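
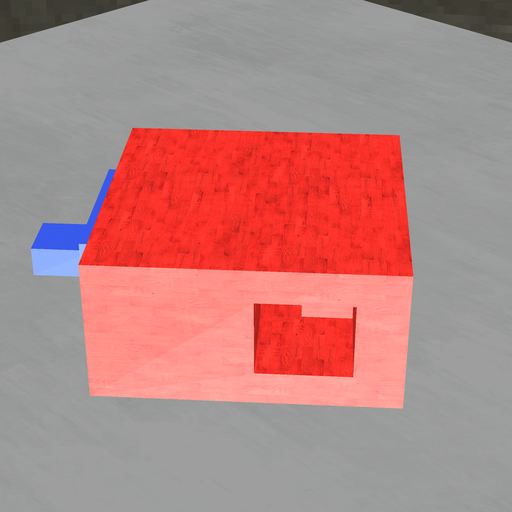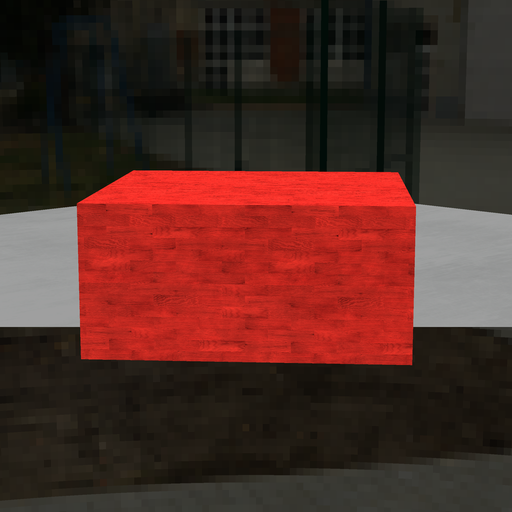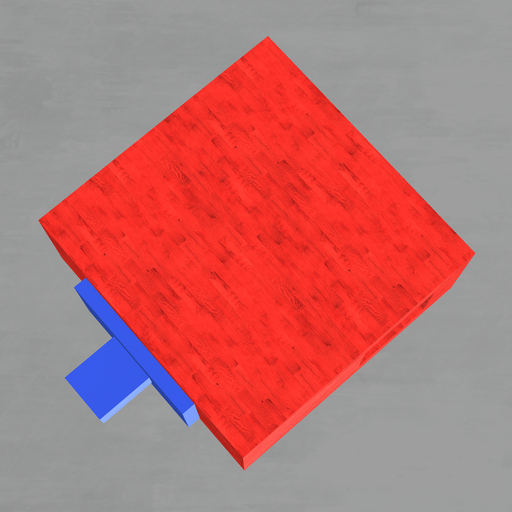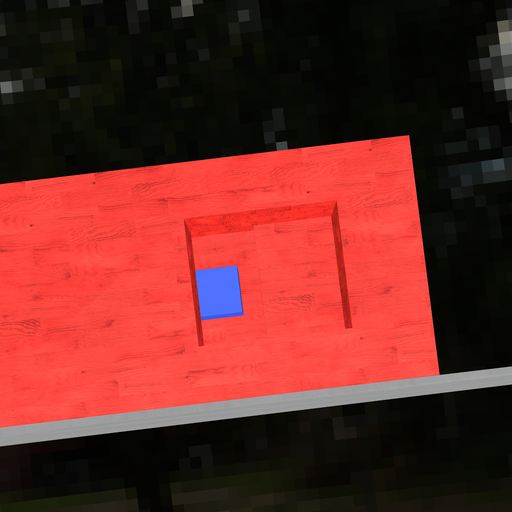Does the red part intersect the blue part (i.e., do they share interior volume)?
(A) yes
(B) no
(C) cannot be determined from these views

(B) no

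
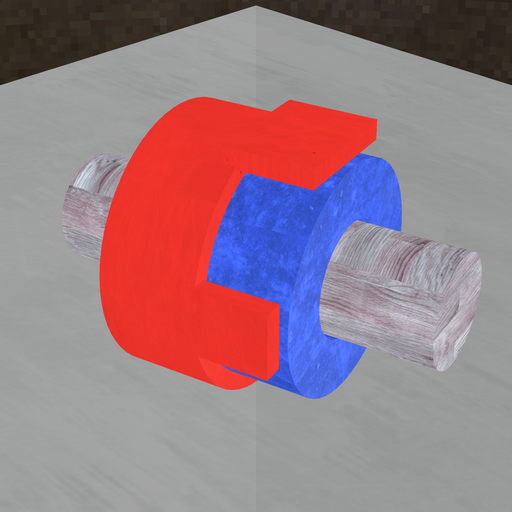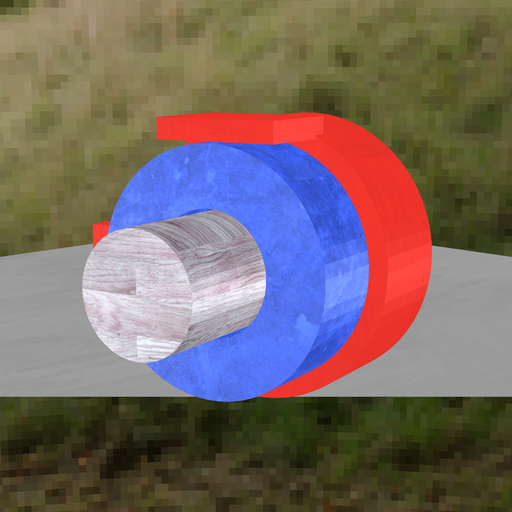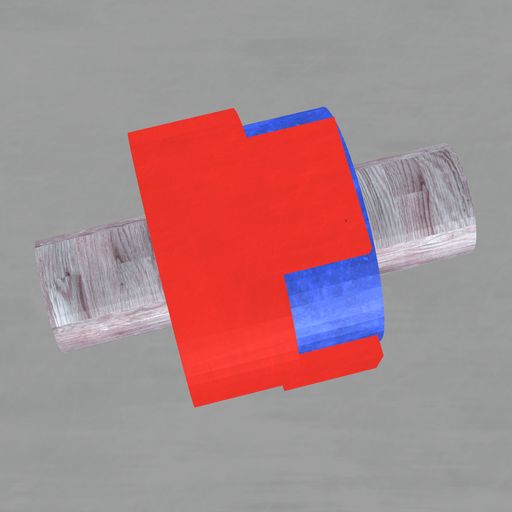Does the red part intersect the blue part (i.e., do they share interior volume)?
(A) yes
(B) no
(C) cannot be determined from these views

(A) yes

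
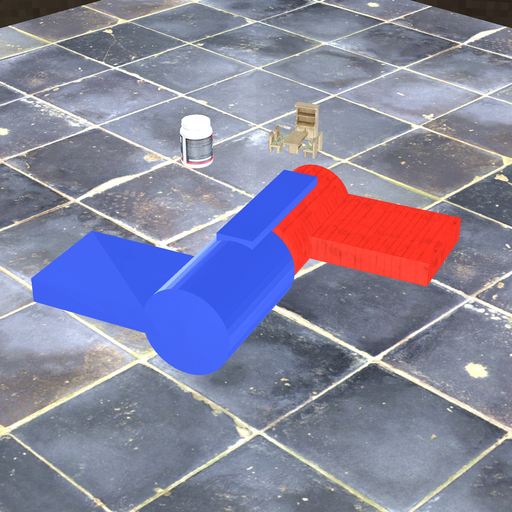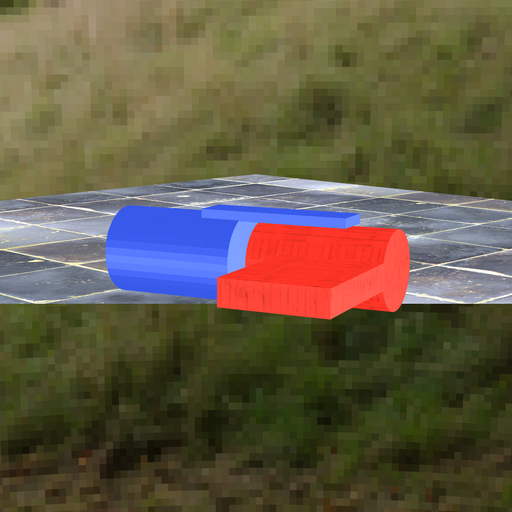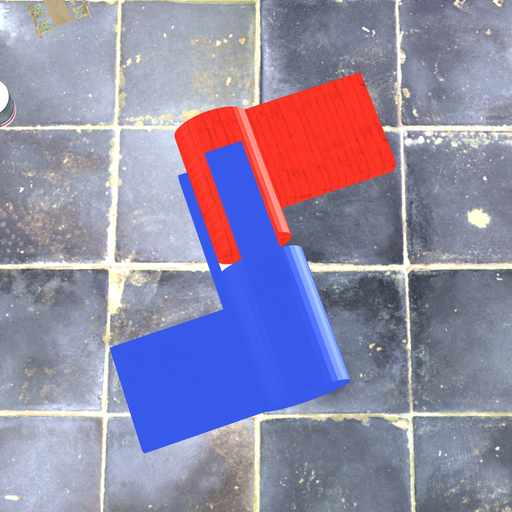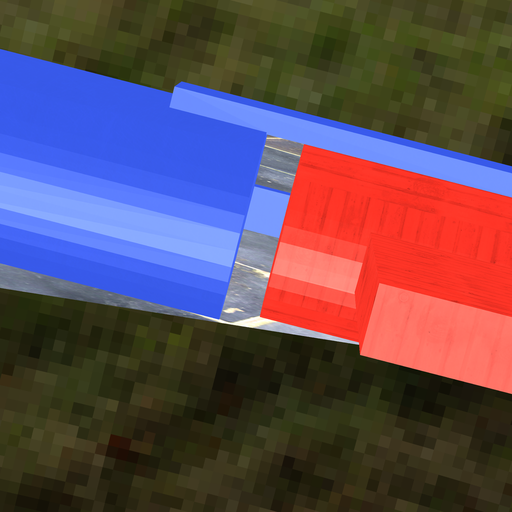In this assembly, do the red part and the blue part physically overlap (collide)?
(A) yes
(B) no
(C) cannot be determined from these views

(B) no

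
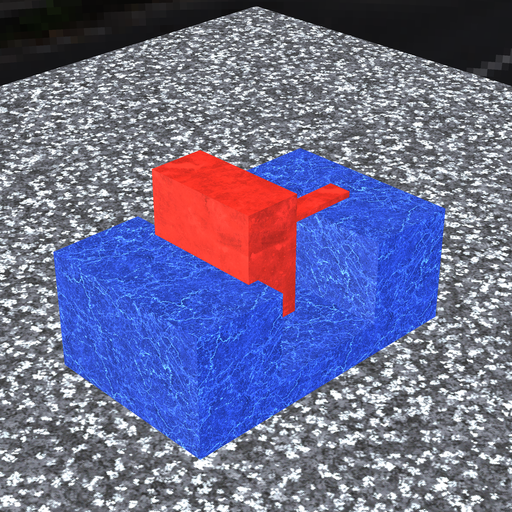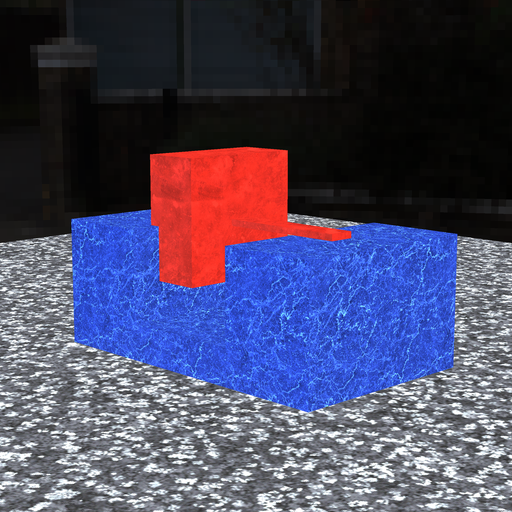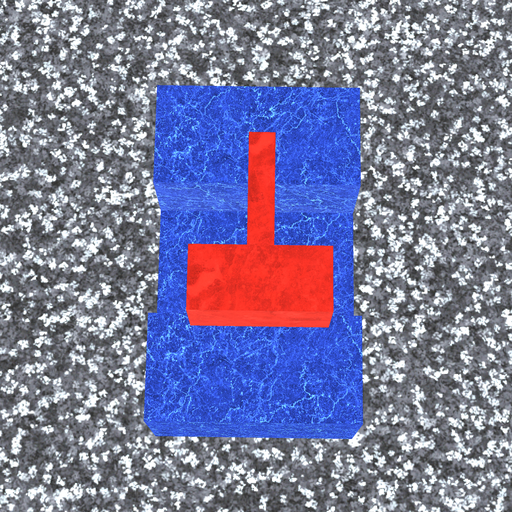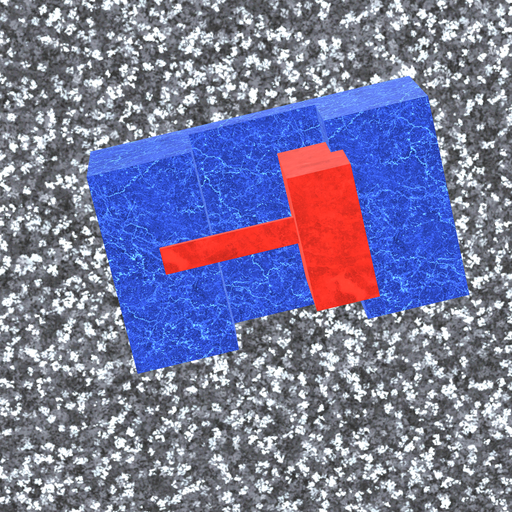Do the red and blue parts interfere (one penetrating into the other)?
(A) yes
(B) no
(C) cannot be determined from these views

(A) yes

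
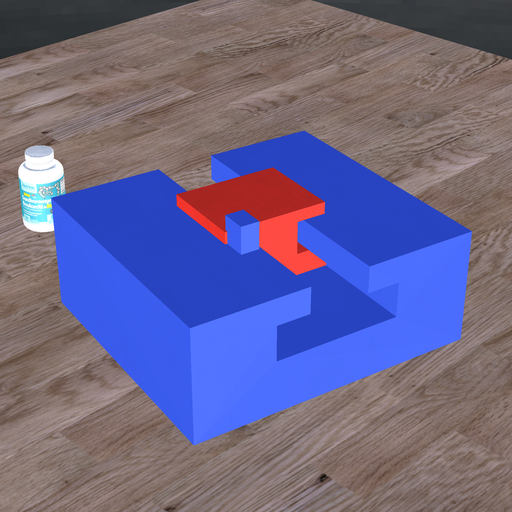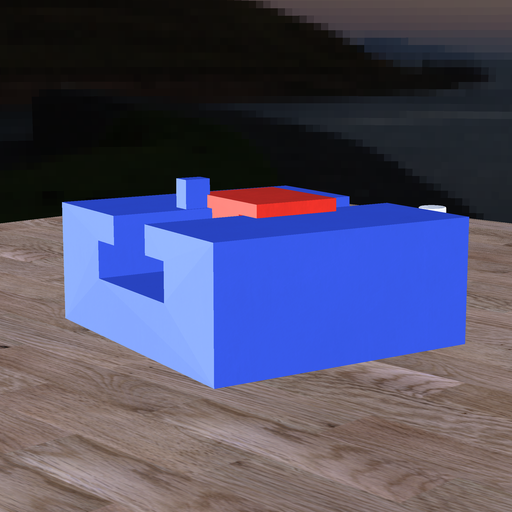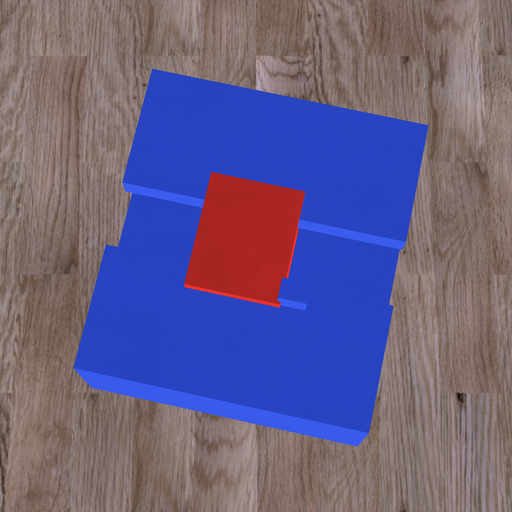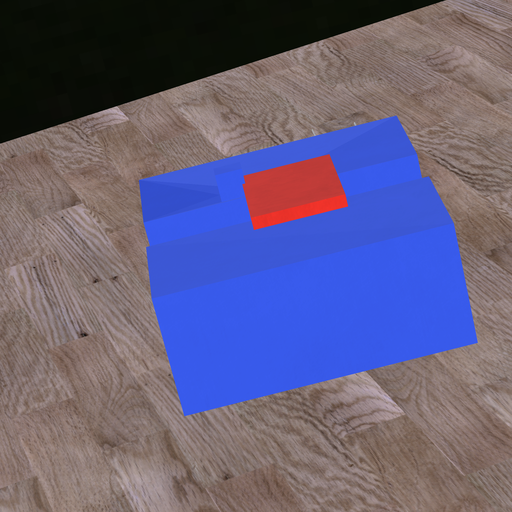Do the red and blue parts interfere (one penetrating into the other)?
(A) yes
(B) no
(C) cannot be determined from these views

(A) yes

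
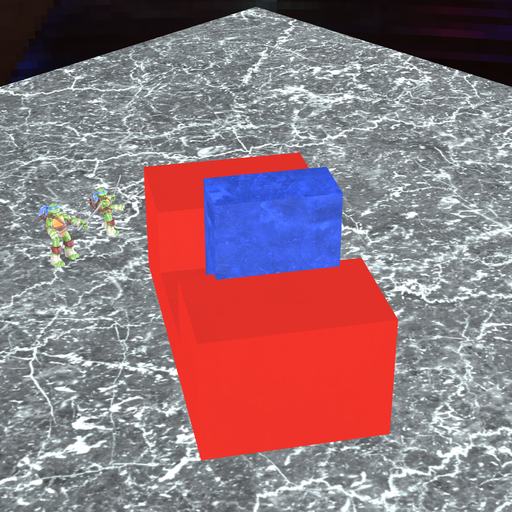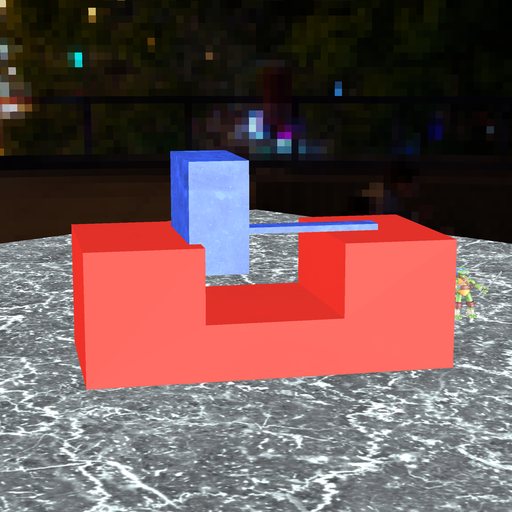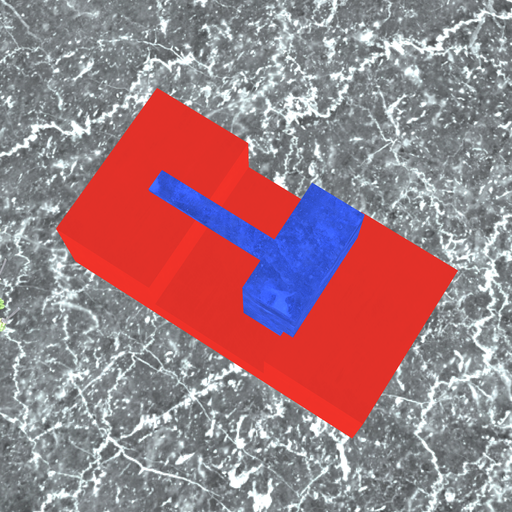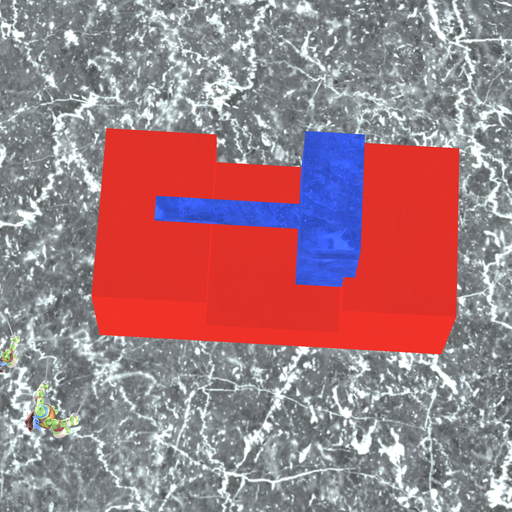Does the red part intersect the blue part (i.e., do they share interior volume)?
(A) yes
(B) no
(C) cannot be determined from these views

(A) yes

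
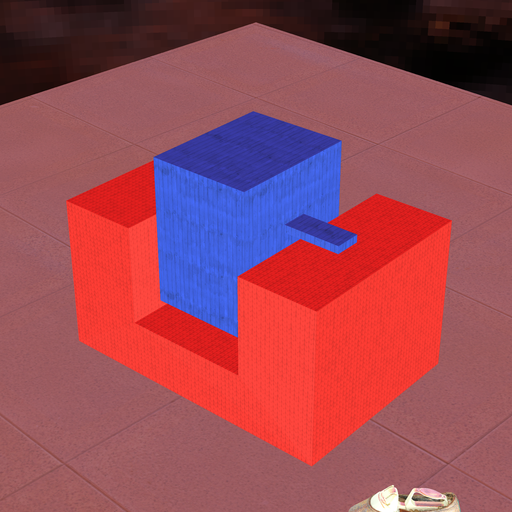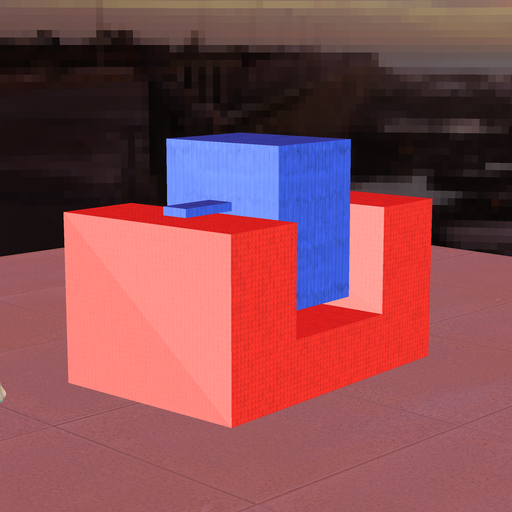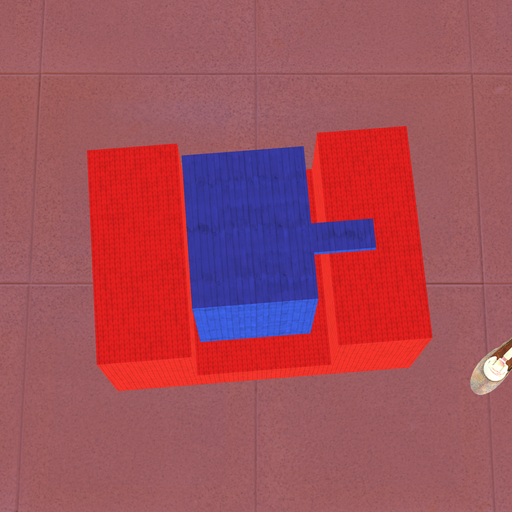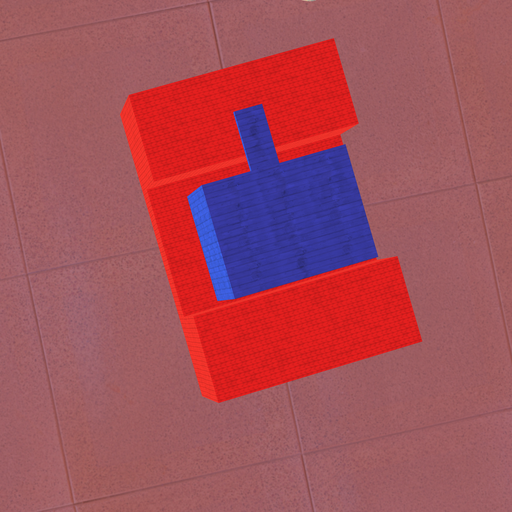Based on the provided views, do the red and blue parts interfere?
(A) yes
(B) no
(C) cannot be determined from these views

(B) no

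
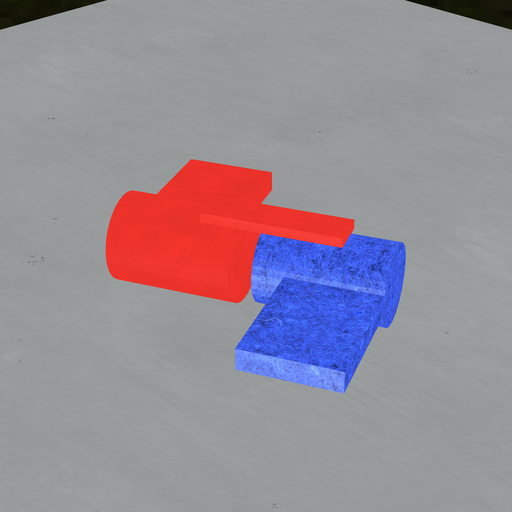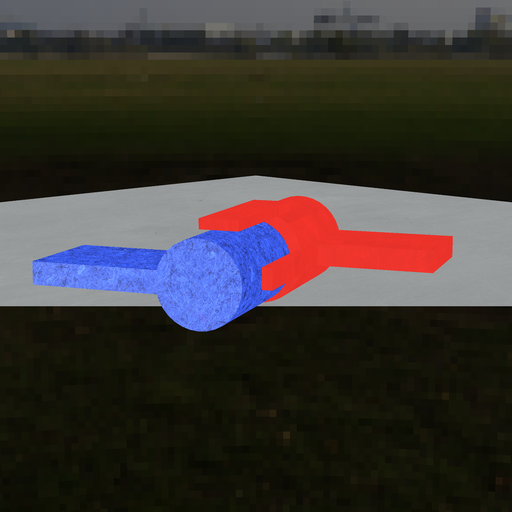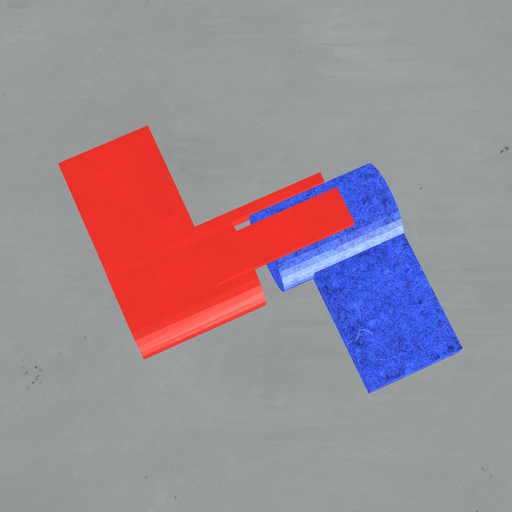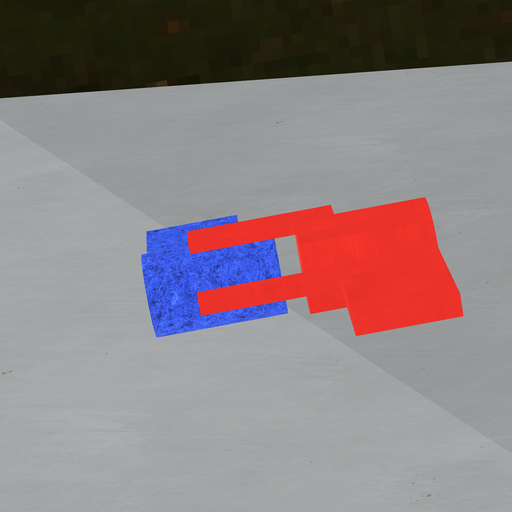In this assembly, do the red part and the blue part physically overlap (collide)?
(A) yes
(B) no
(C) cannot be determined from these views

(B) no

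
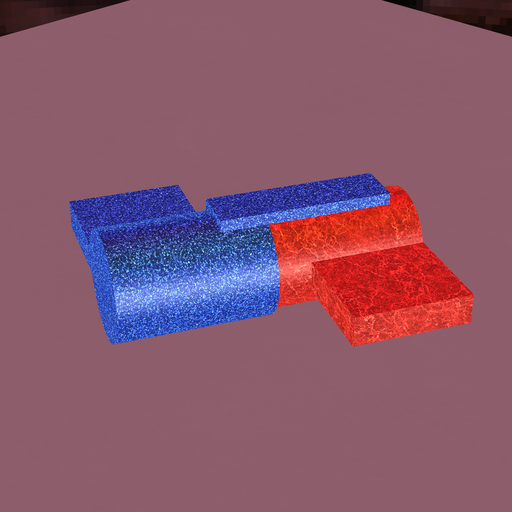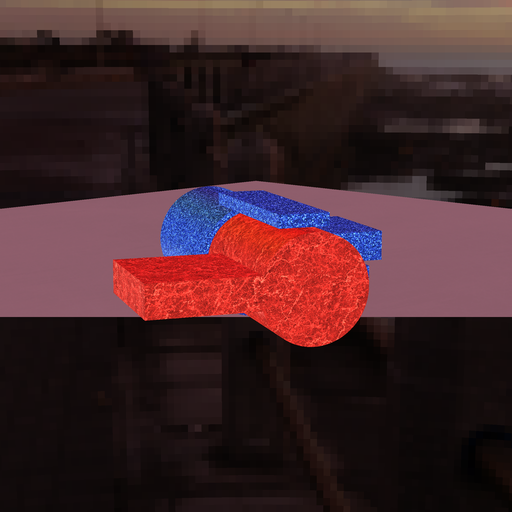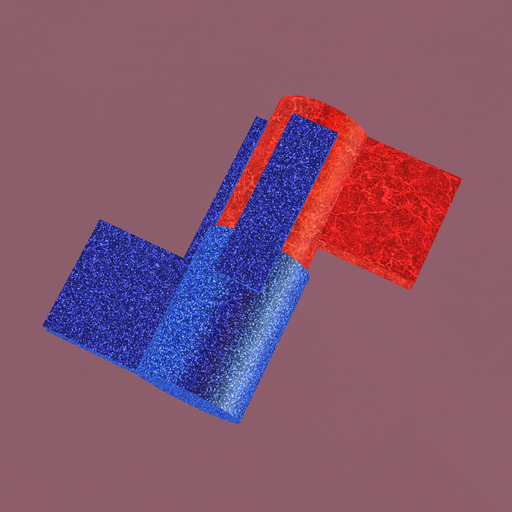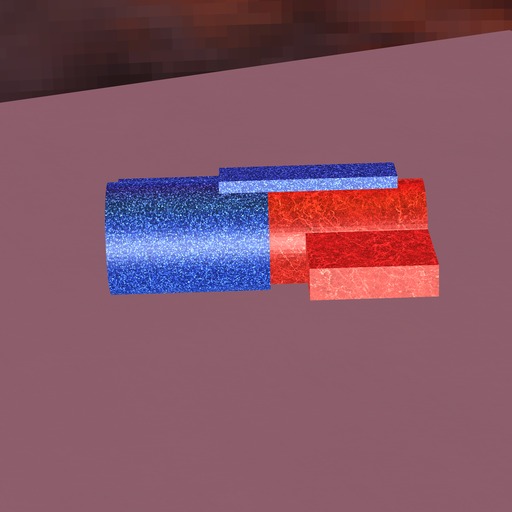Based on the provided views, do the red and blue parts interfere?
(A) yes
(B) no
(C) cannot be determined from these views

(A) yes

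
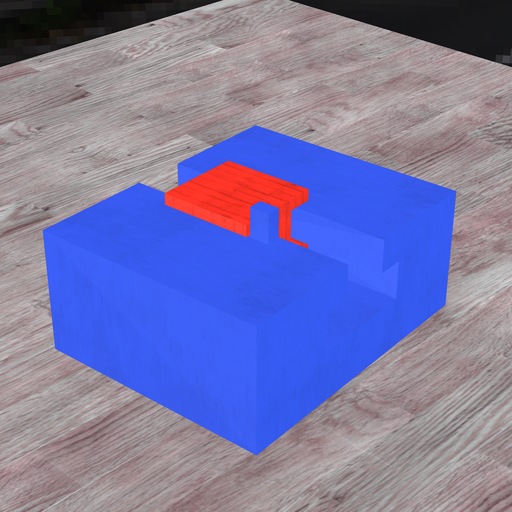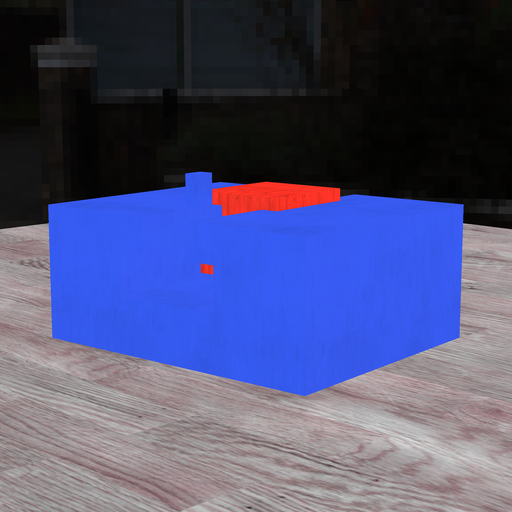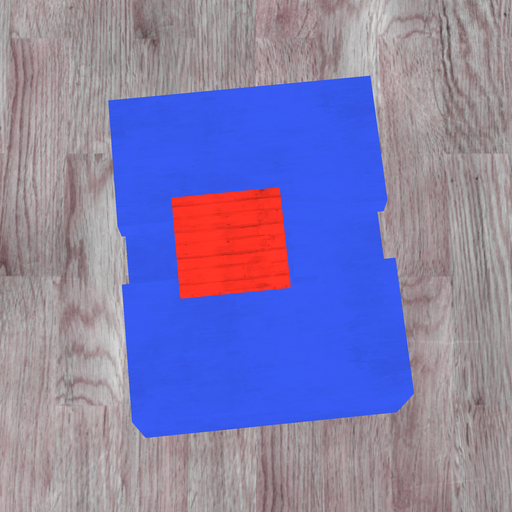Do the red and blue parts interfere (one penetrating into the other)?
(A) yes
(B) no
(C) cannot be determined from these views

(B) no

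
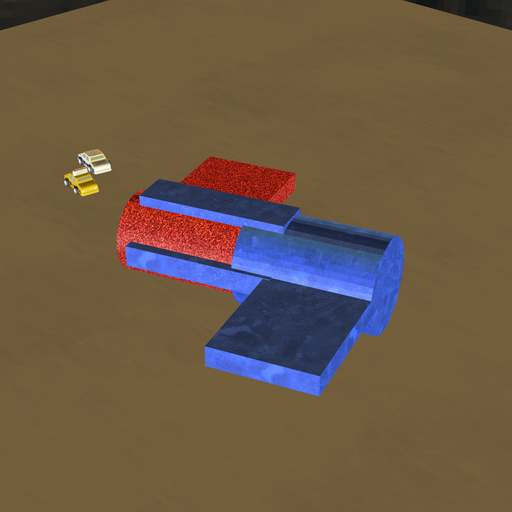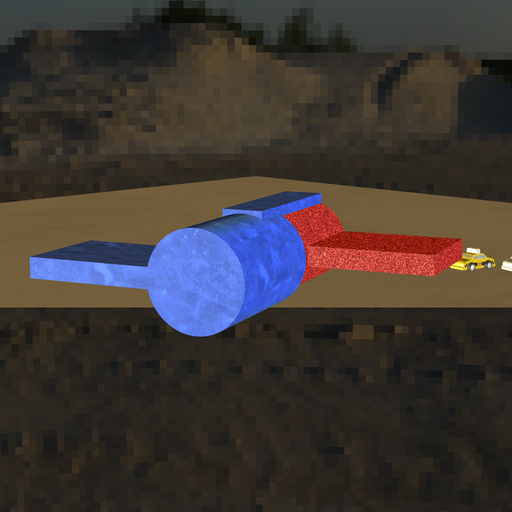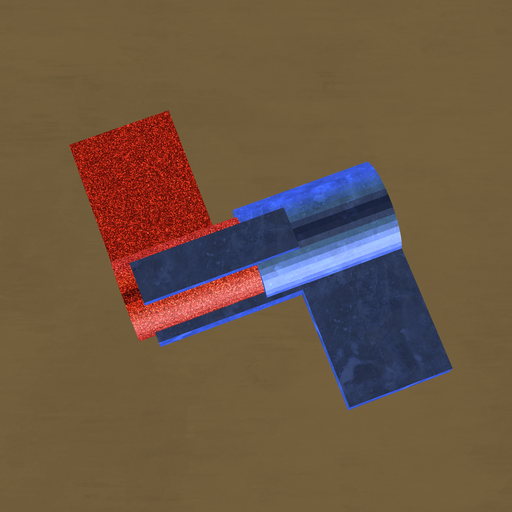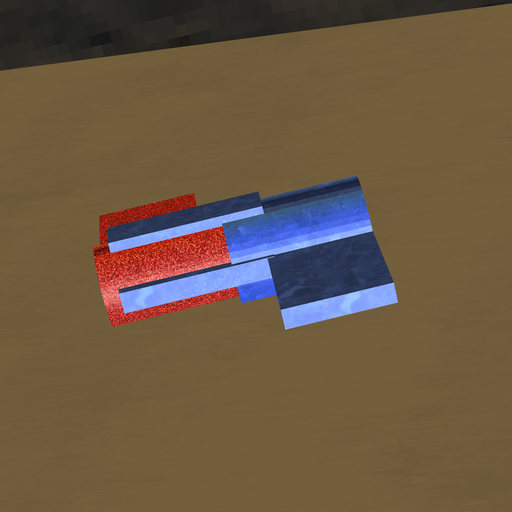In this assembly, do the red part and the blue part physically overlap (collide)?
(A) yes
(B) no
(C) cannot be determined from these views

(A) yes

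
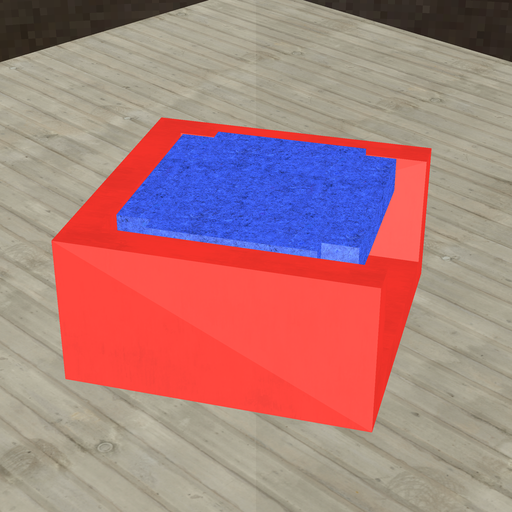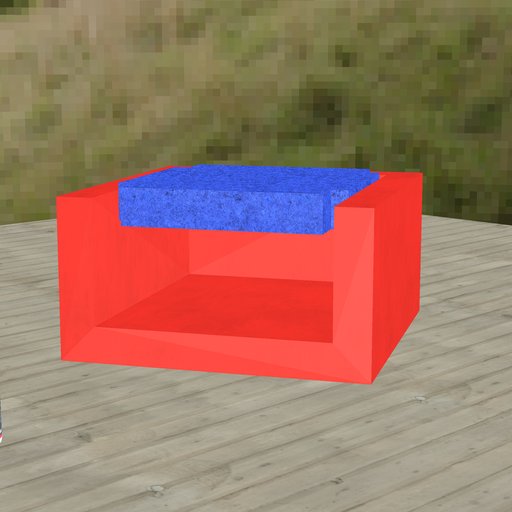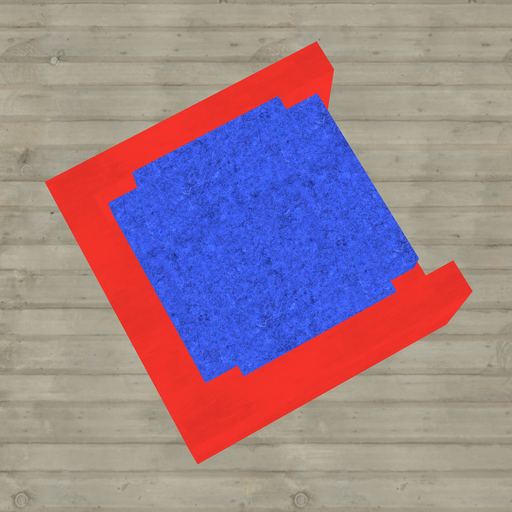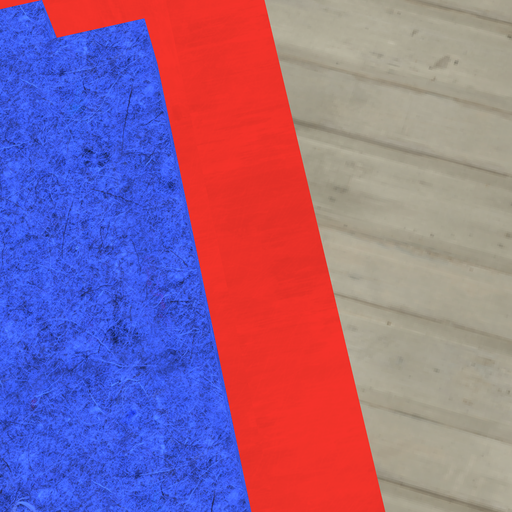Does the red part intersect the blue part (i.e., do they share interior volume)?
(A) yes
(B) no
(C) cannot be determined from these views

(B) no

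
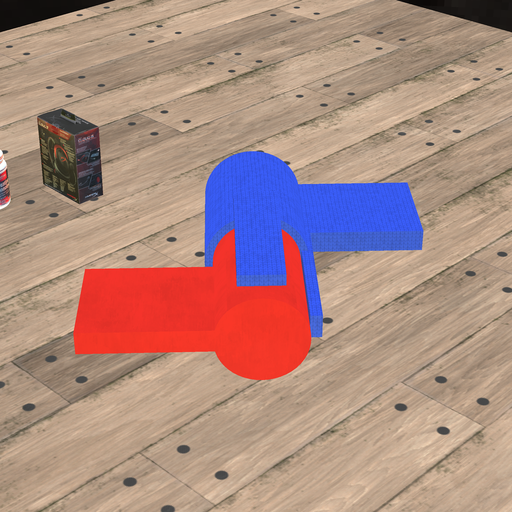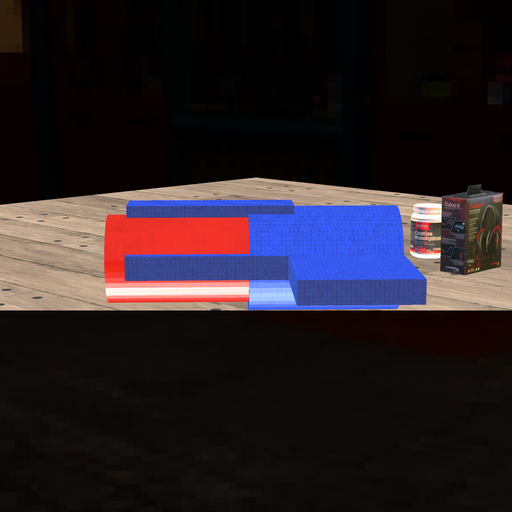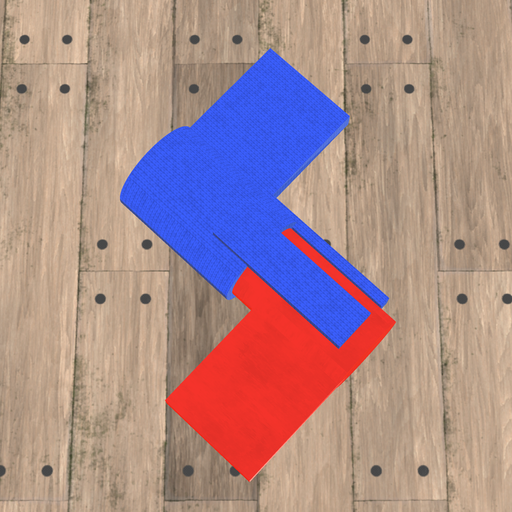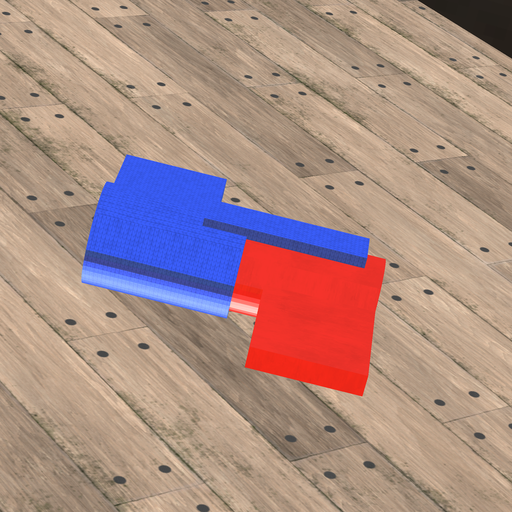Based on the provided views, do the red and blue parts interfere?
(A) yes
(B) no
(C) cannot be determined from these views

(A) yes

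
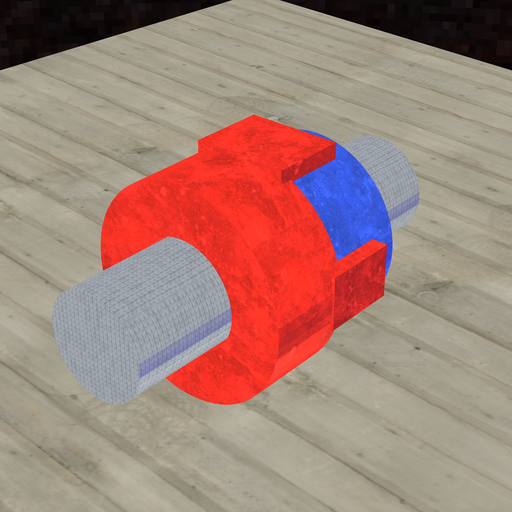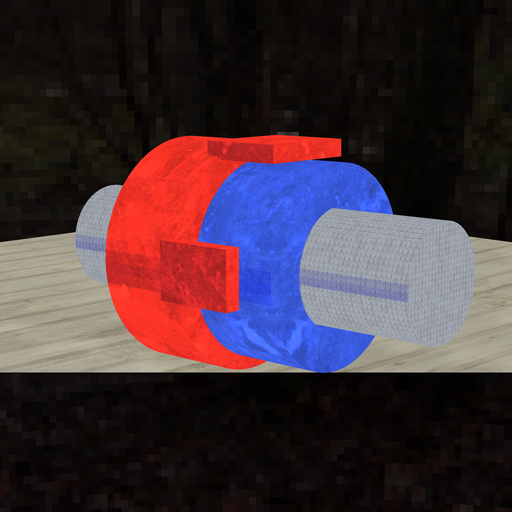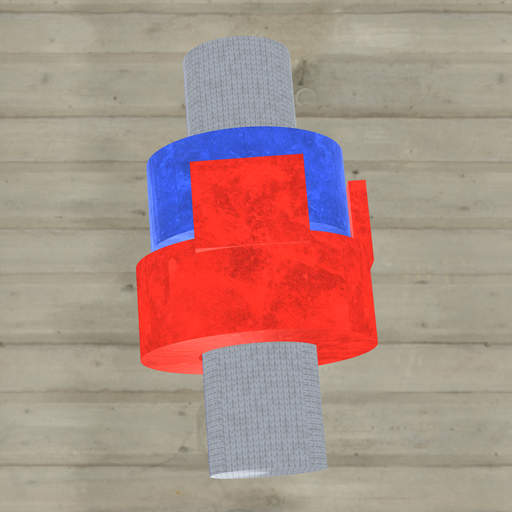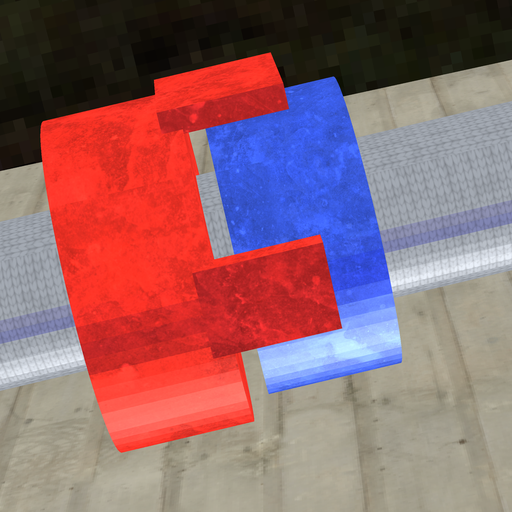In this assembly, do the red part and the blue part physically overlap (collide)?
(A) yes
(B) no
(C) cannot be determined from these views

(B) no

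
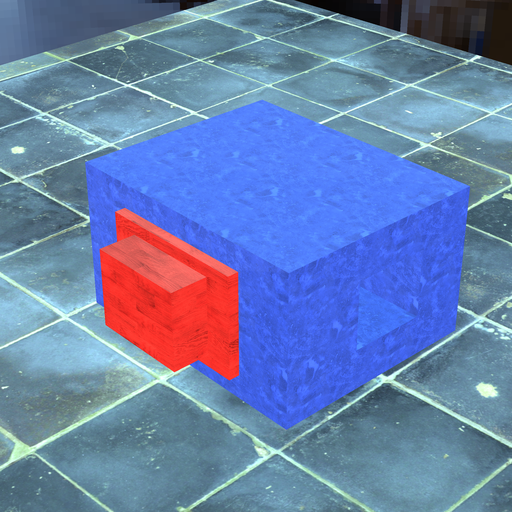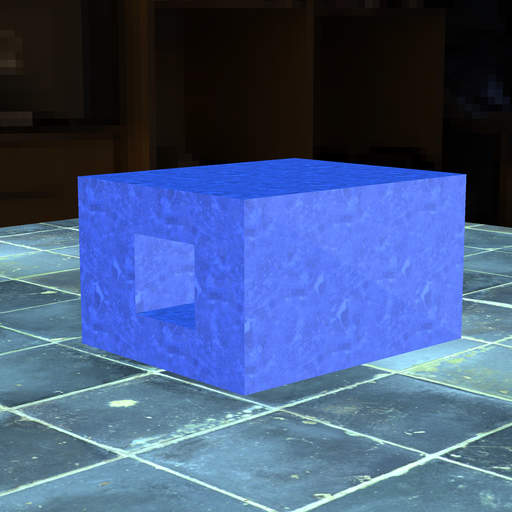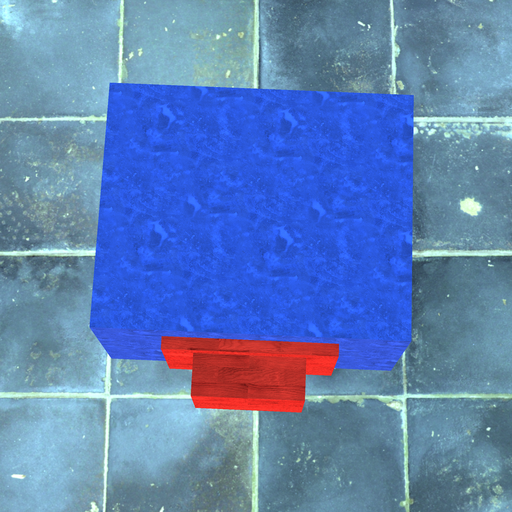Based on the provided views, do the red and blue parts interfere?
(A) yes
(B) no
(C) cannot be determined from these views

(C) cannot be determined from these views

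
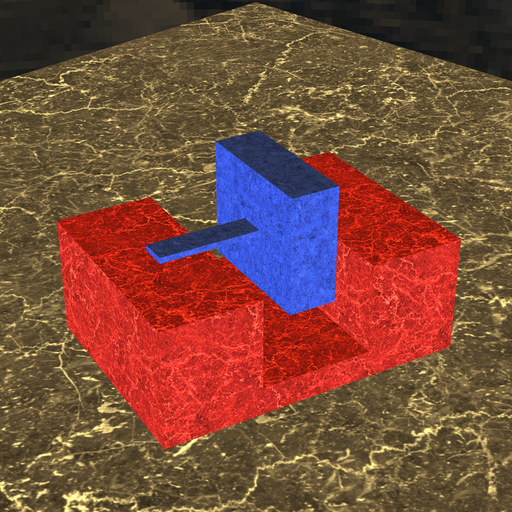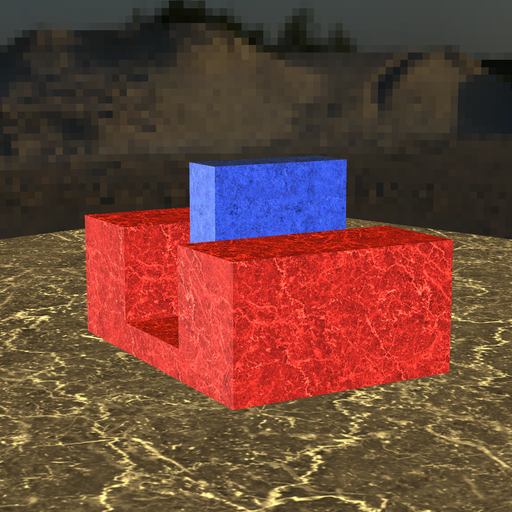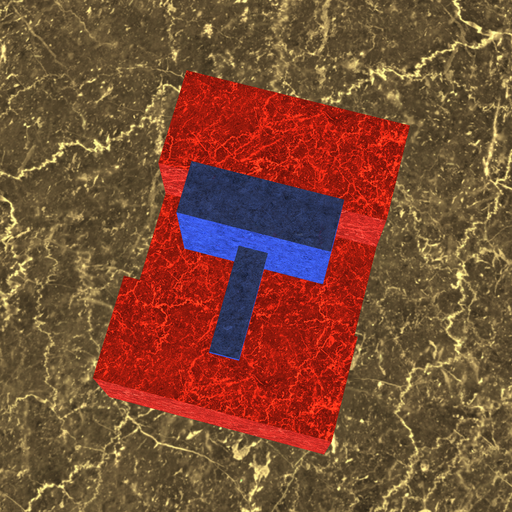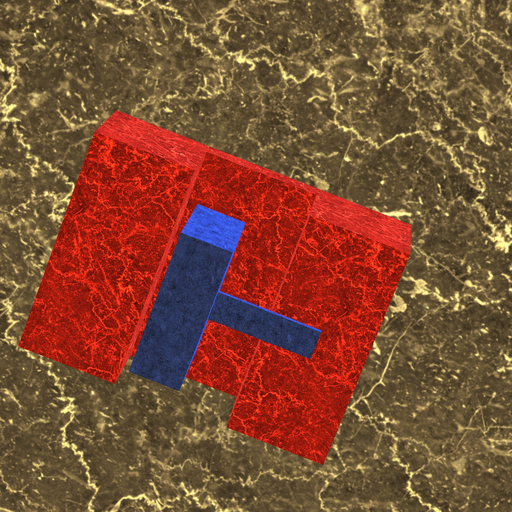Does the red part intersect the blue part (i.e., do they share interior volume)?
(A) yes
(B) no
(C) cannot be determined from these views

(B) no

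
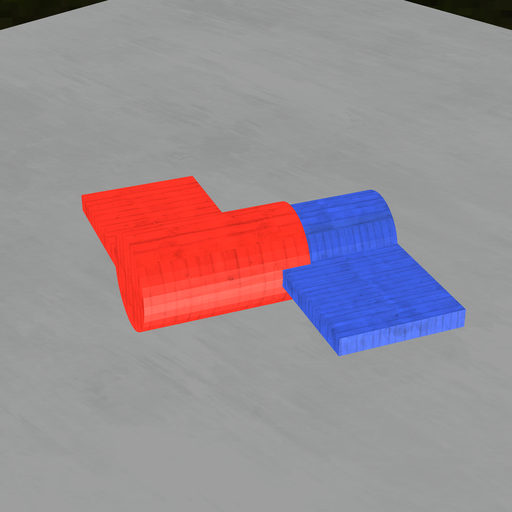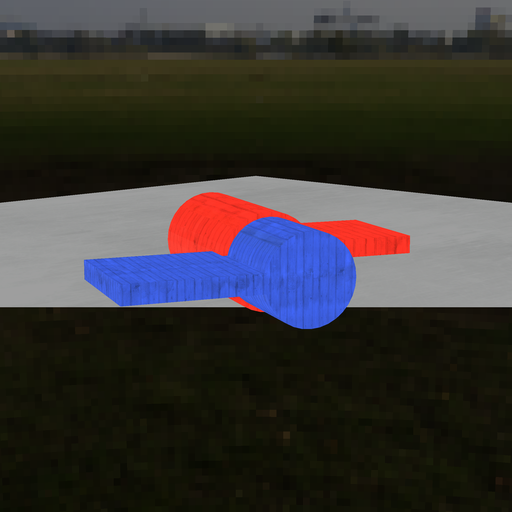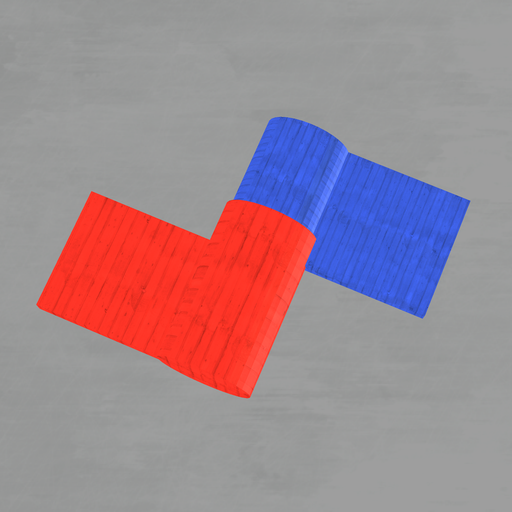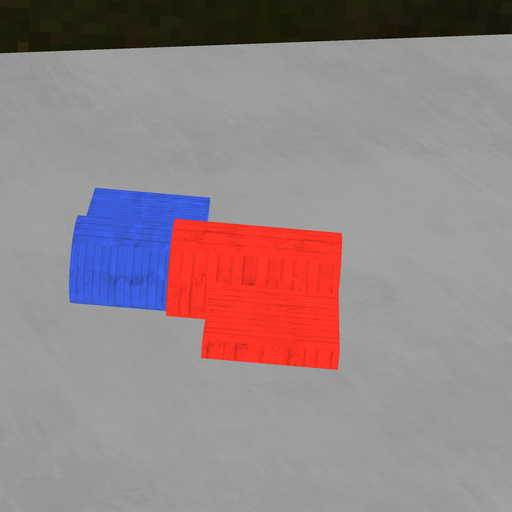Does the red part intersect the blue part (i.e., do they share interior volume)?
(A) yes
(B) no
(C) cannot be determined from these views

(A) yes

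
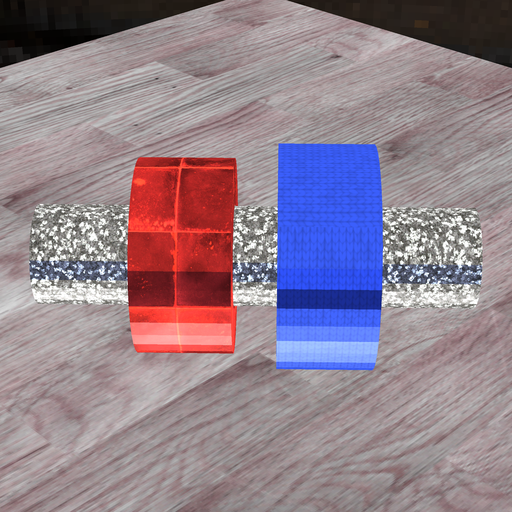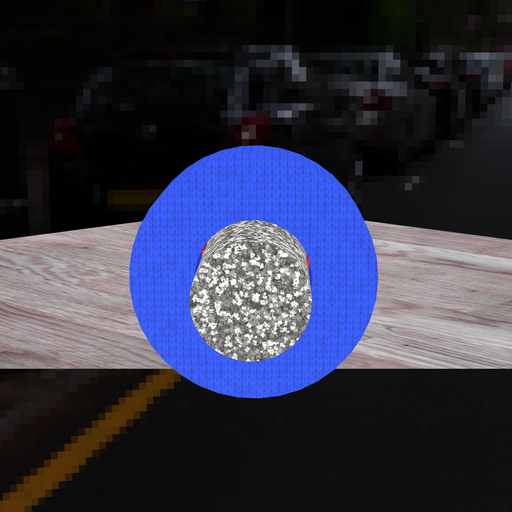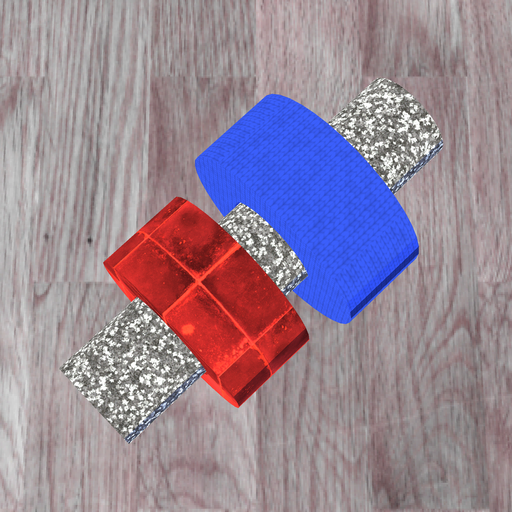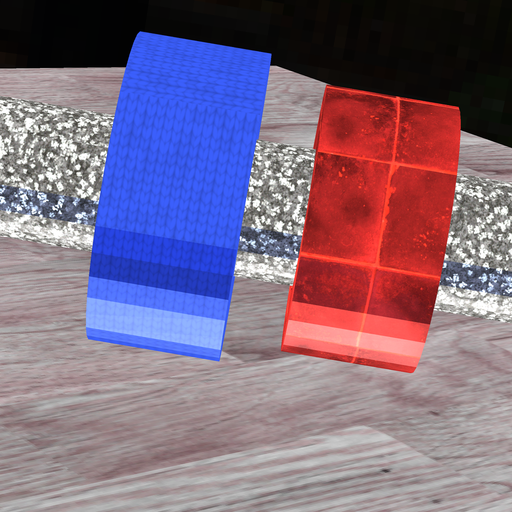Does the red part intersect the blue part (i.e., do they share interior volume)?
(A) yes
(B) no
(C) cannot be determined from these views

(B) no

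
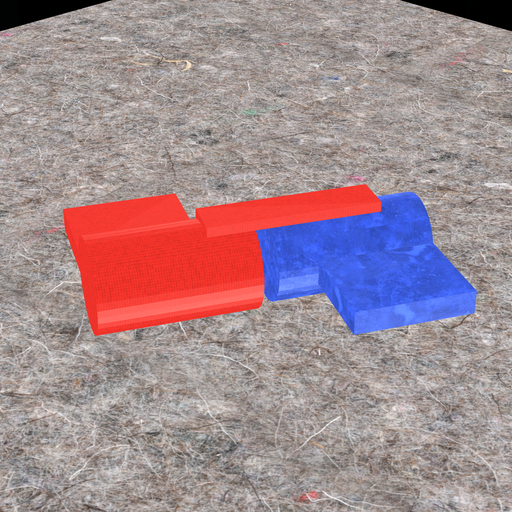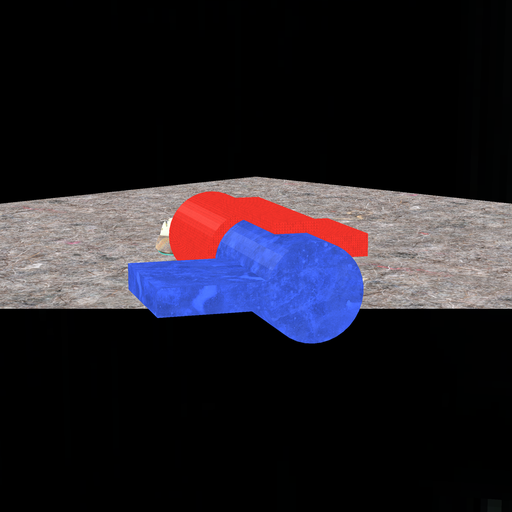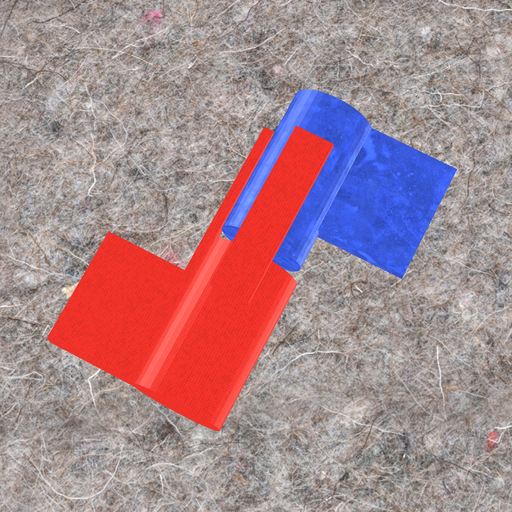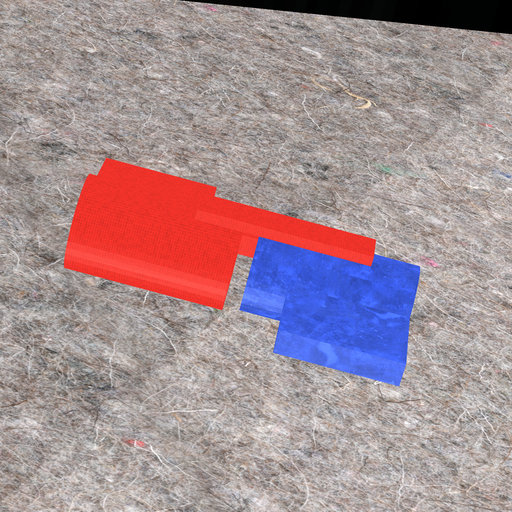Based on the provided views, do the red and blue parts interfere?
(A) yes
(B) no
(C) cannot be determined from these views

(B) no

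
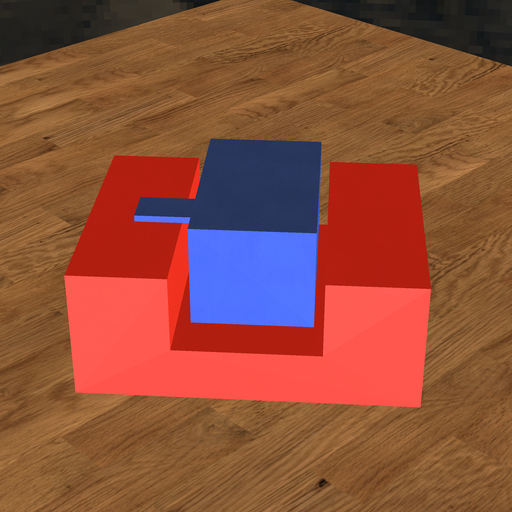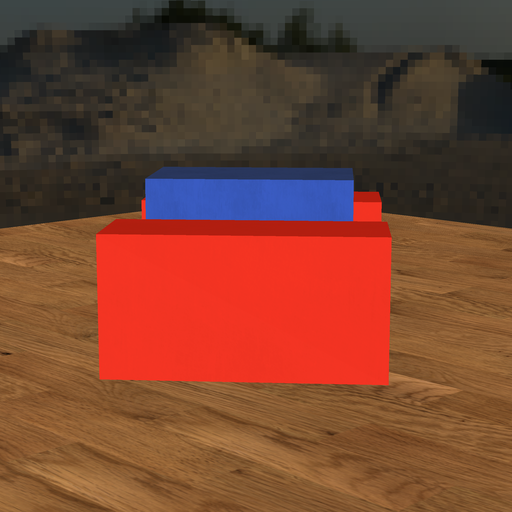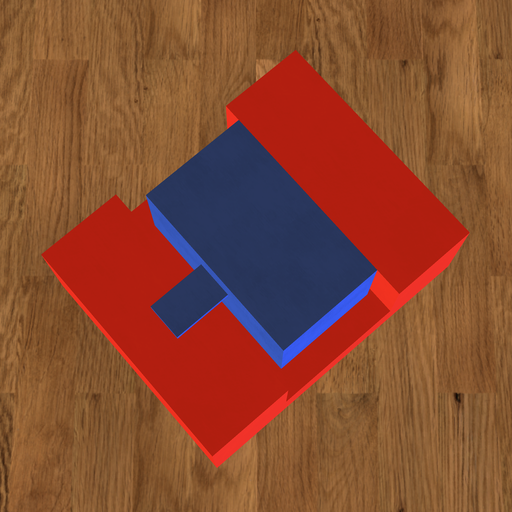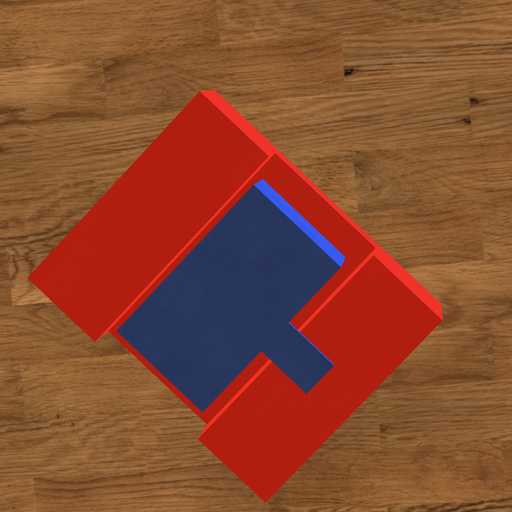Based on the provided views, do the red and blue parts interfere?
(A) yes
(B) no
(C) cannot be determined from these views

(B) no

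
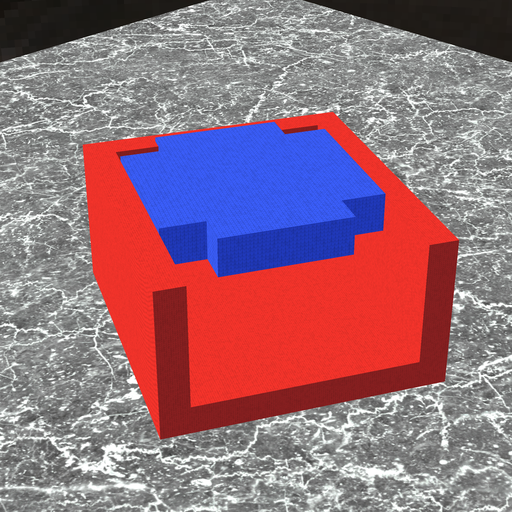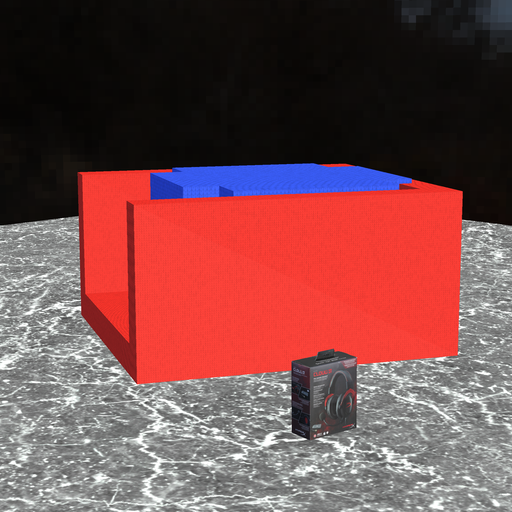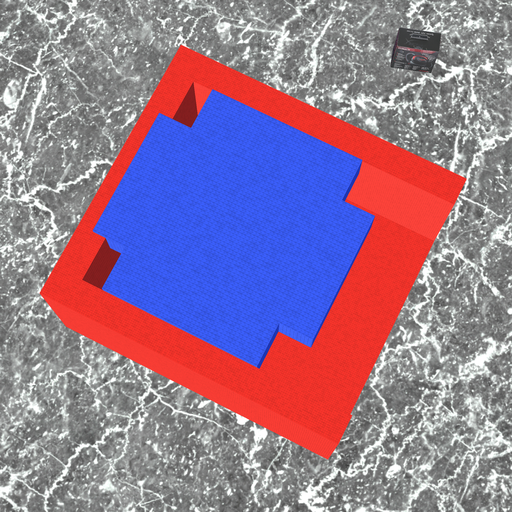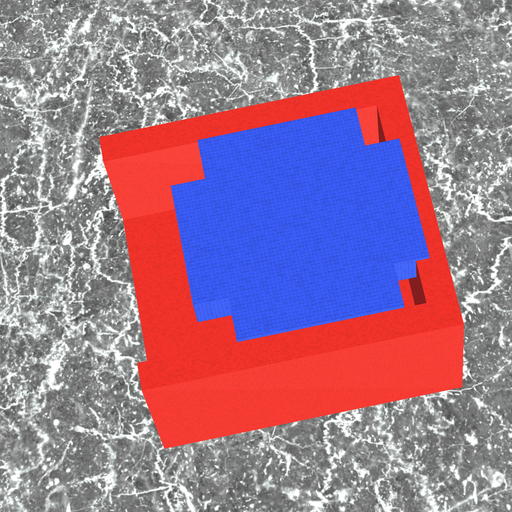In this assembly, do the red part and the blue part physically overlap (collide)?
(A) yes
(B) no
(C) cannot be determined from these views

(A) yes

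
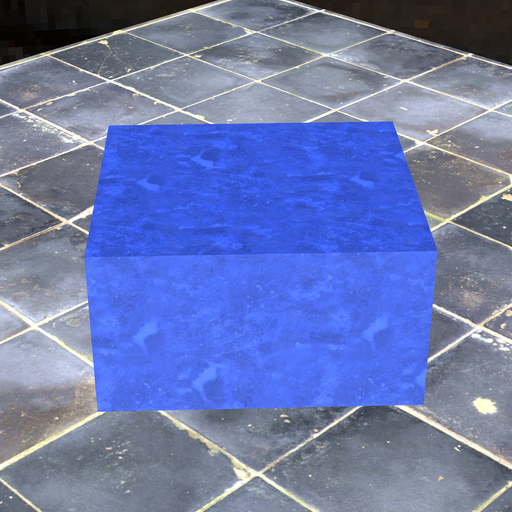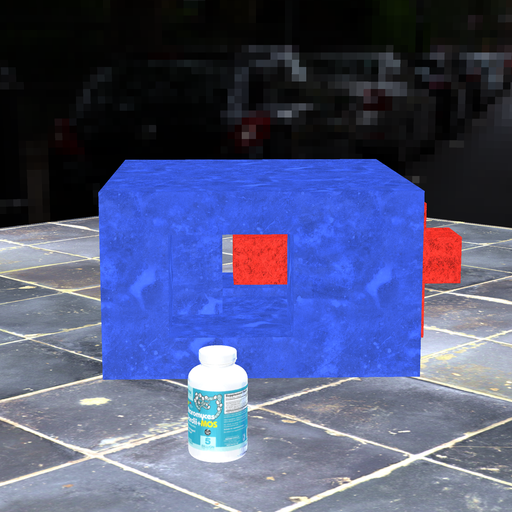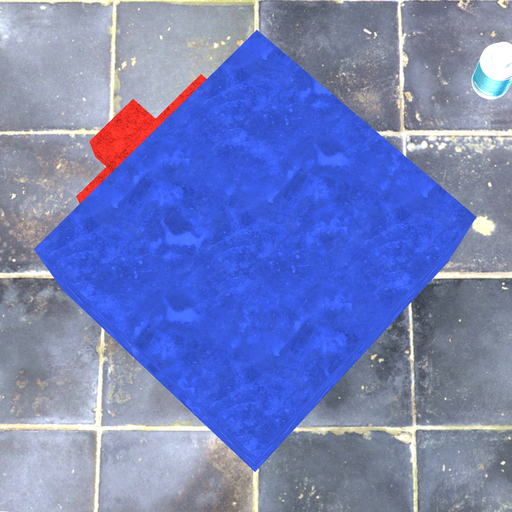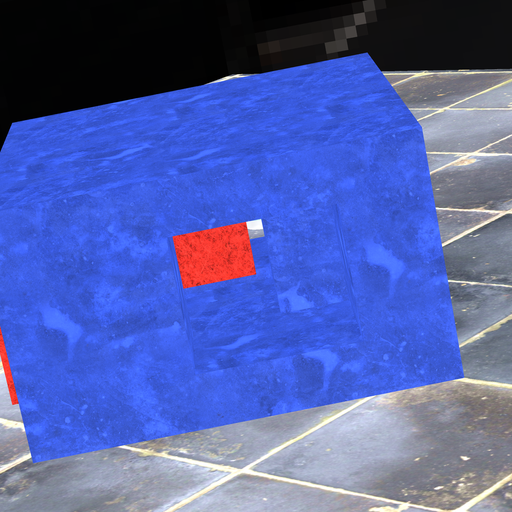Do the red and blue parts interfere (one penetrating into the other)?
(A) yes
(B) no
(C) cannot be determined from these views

(B) no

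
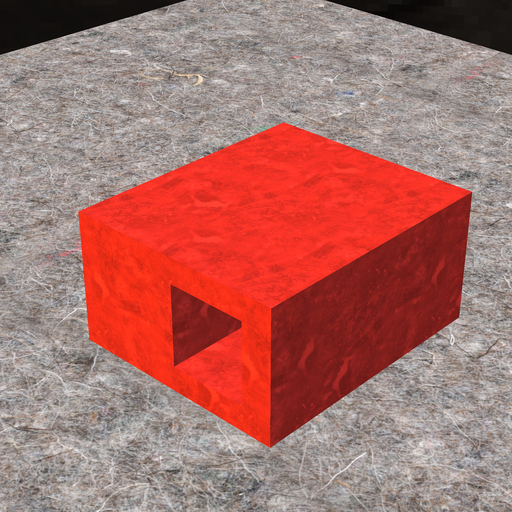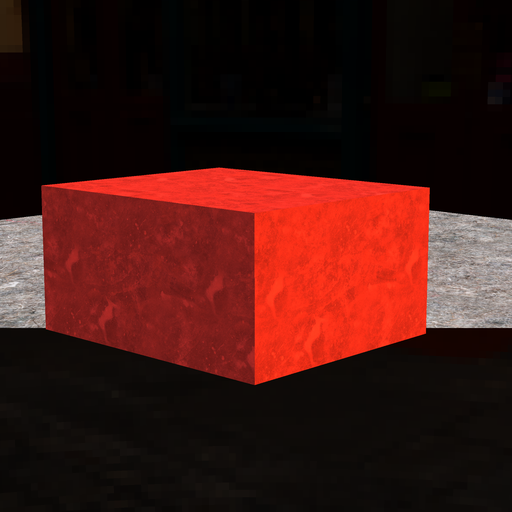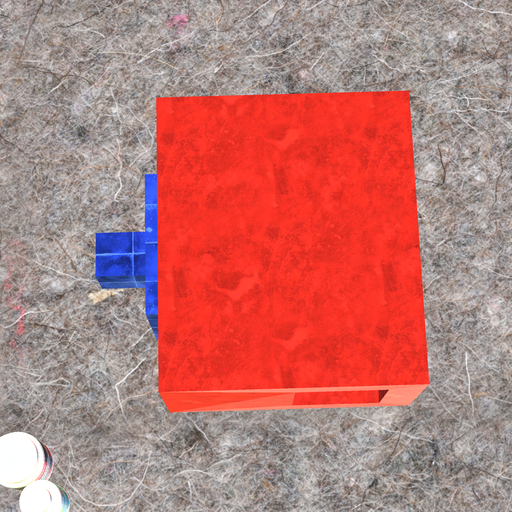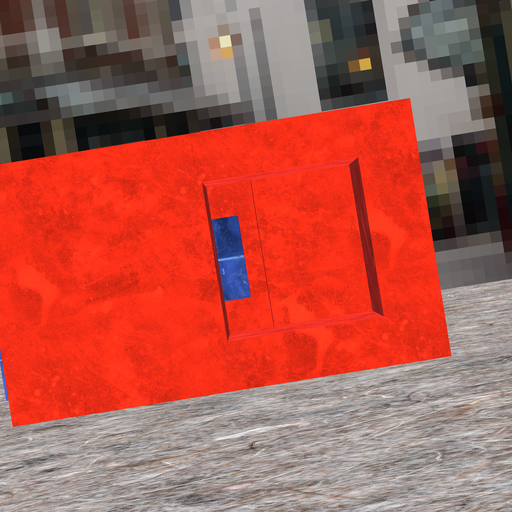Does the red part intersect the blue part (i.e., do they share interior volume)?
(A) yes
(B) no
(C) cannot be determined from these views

(B) no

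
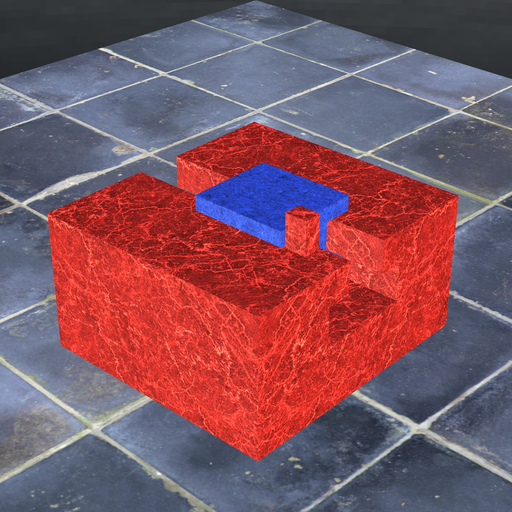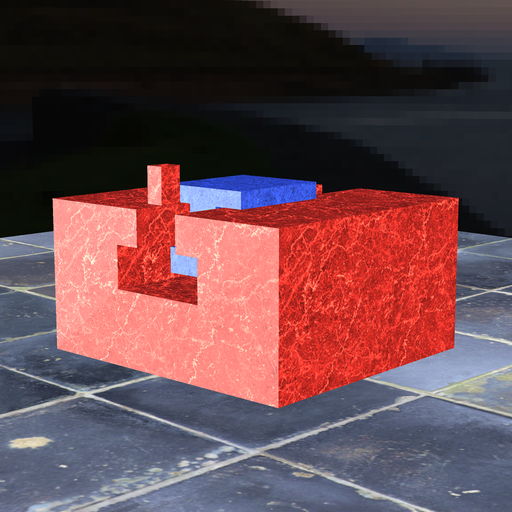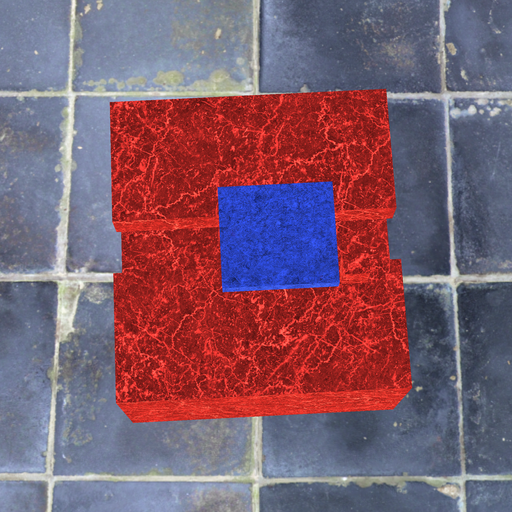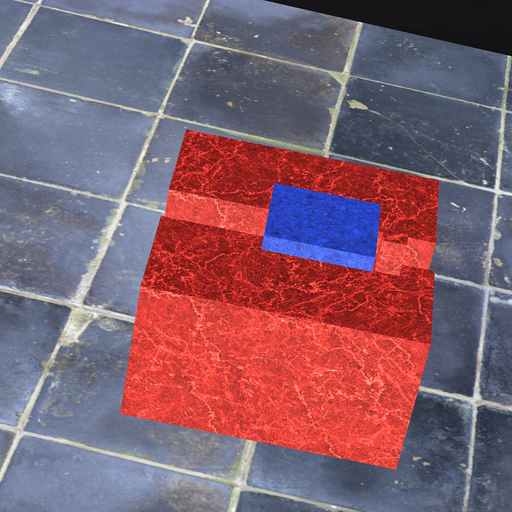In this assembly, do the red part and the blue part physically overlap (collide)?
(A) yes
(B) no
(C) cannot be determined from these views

(B) no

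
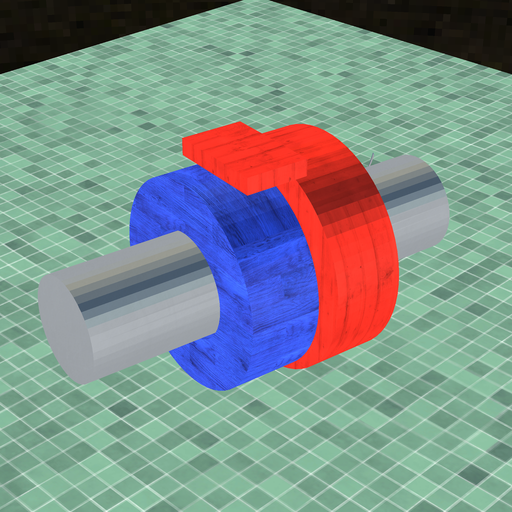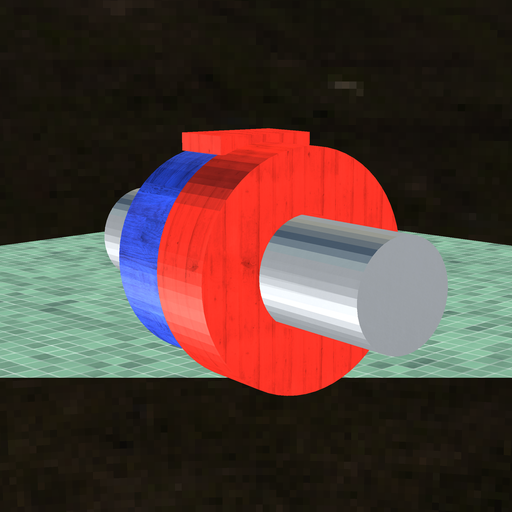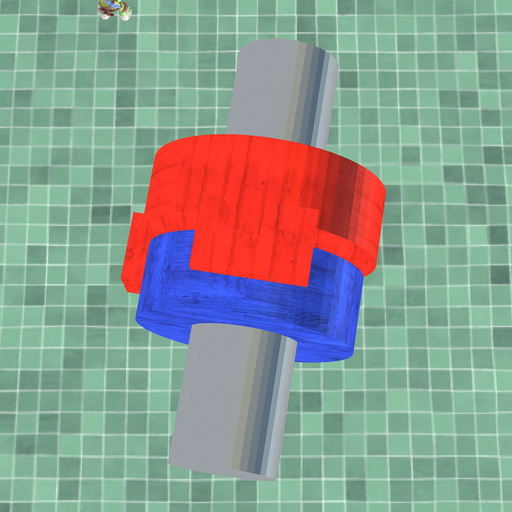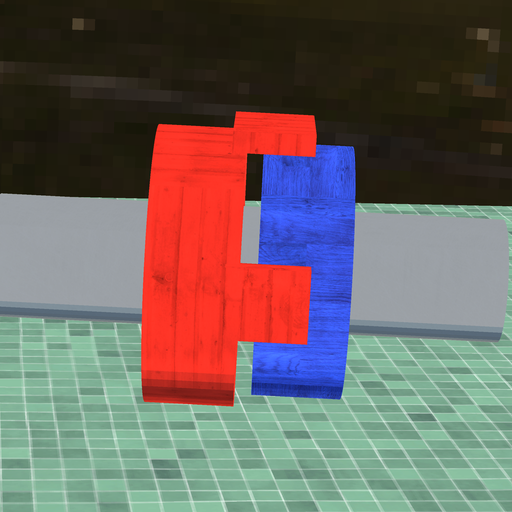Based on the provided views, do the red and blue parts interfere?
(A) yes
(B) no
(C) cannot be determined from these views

(B) no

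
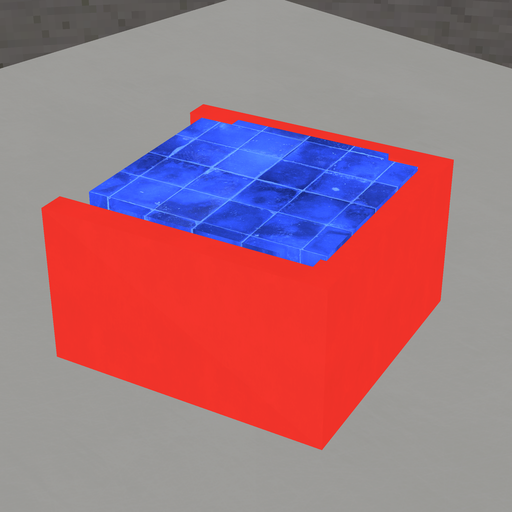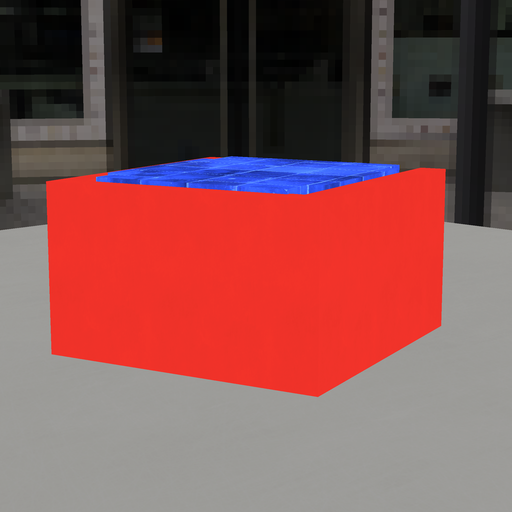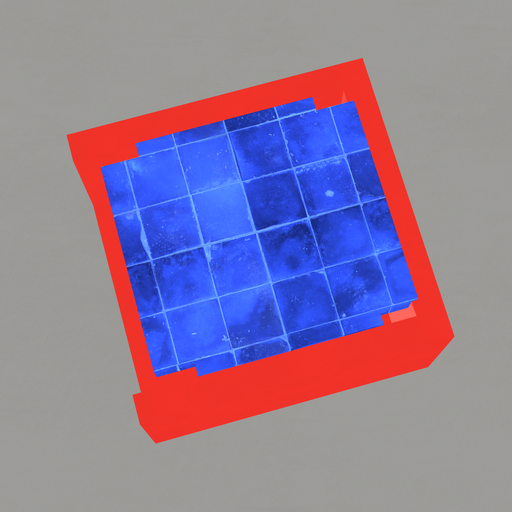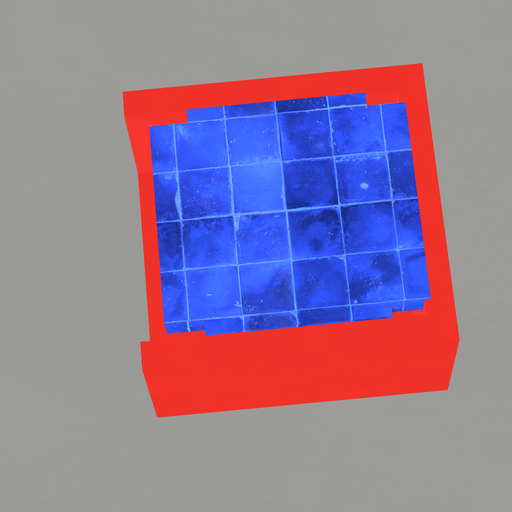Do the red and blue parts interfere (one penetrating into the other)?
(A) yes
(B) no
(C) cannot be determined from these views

(A) yes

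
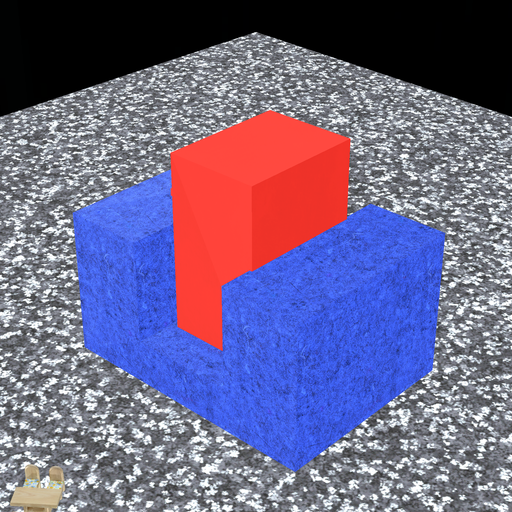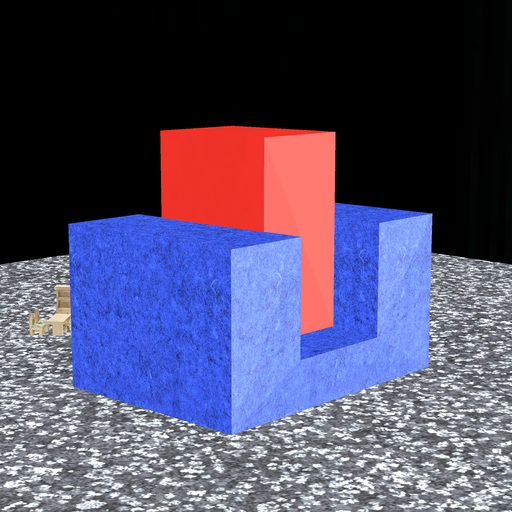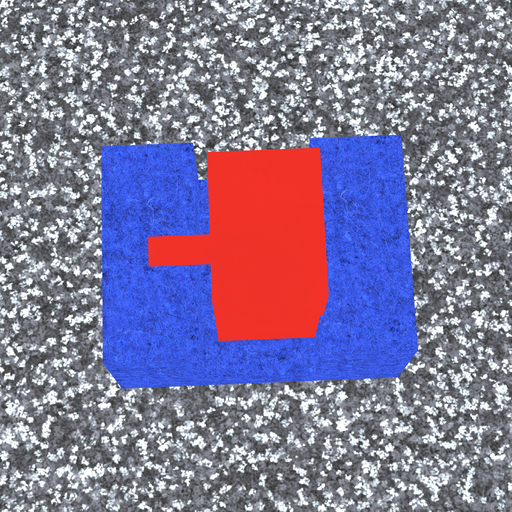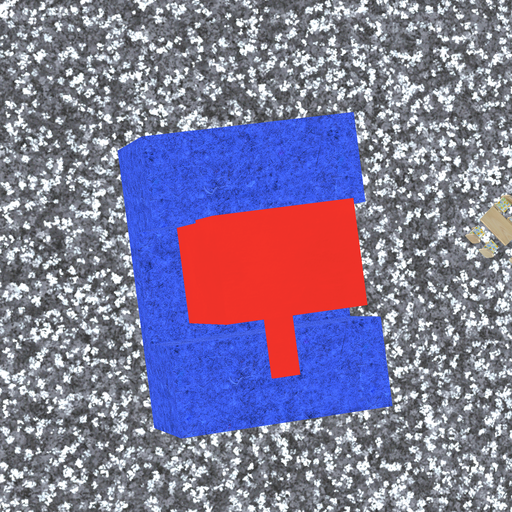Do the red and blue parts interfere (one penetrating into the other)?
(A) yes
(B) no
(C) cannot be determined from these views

(A) yes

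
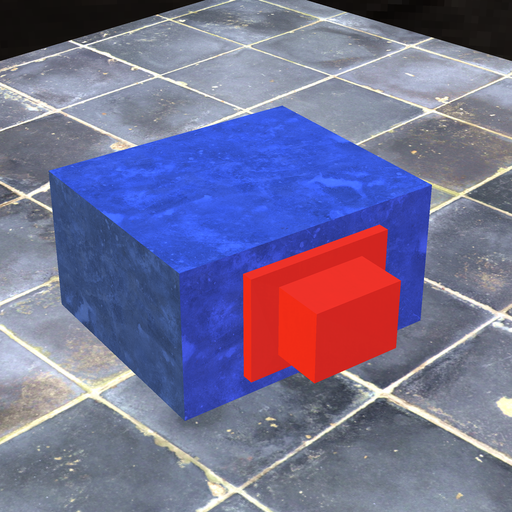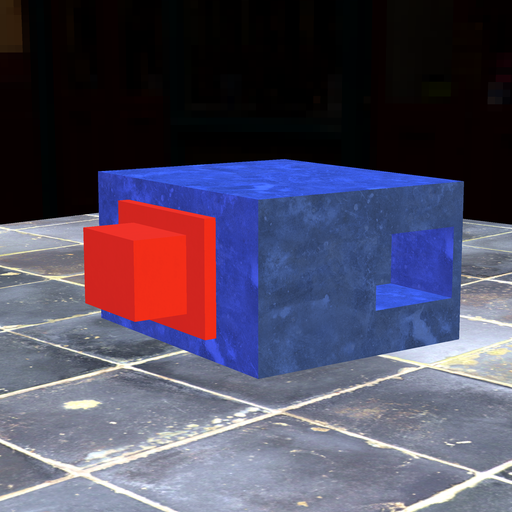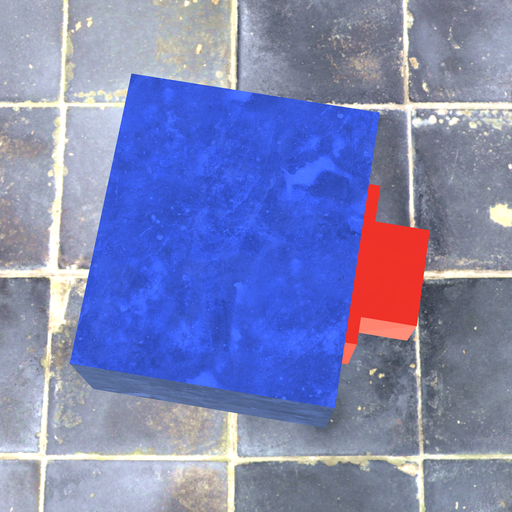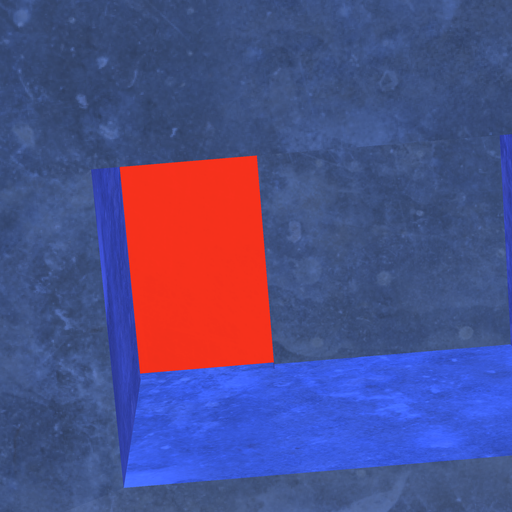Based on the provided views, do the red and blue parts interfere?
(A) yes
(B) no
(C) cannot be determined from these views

(A) yes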